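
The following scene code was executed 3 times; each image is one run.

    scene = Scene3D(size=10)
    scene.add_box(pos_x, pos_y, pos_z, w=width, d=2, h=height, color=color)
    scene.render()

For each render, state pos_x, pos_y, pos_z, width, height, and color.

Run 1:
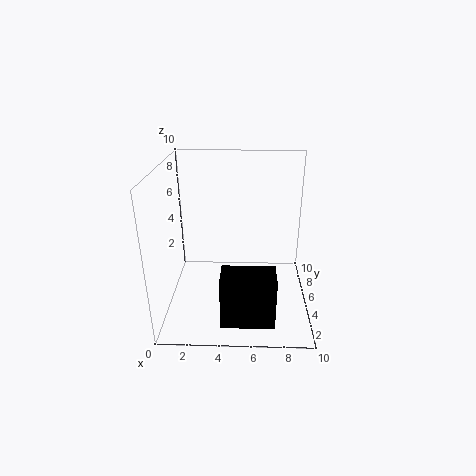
pos_x = 4
pos_y = 1
pos_z = 0.5
width = 3.5
height = 3.5
color = 'black'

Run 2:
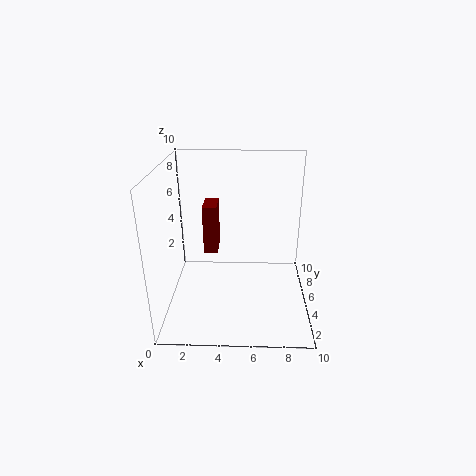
pos_x = 2.5
pos_y = 5.5
pos_z = 3.5
width = 1
height = 3.5
color = 'maroon'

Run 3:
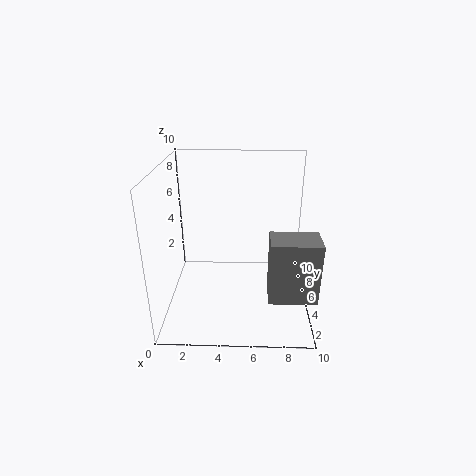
pos_x = 7
pos_y = 1
pos_z = 2.5
width = 3
height = 4
color = 'gray'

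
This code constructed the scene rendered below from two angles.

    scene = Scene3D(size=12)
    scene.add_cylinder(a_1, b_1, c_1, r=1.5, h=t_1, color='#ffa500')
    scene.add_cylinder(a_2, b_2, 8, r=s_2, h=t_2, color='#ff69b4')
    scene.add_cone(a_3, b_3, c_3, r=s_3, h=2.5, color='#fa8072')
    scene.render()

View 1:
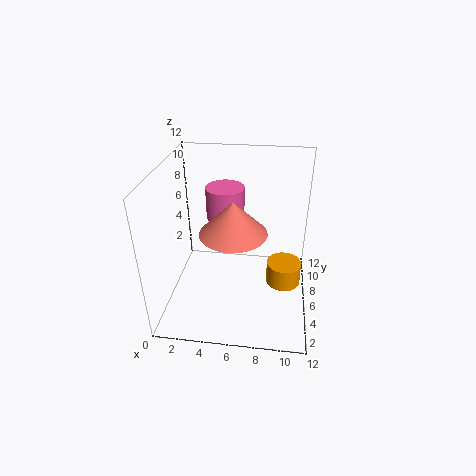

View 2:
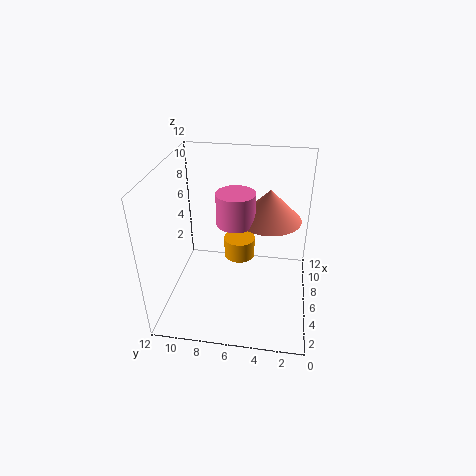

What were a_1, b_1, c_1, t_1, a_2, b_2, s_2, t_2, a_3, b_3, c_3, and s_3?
a_1 = 10
b_1 = 6.5
c_1 = 1.5
t_1 = 2
a_2 = 5
b_2 = 6
s_2 = 1.5
t_2 = 2.5
a_3 = 6
b_3 = 3.5
c_3 = 8
s_3 = 2.5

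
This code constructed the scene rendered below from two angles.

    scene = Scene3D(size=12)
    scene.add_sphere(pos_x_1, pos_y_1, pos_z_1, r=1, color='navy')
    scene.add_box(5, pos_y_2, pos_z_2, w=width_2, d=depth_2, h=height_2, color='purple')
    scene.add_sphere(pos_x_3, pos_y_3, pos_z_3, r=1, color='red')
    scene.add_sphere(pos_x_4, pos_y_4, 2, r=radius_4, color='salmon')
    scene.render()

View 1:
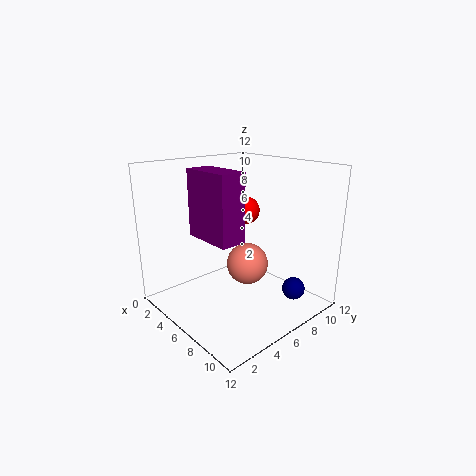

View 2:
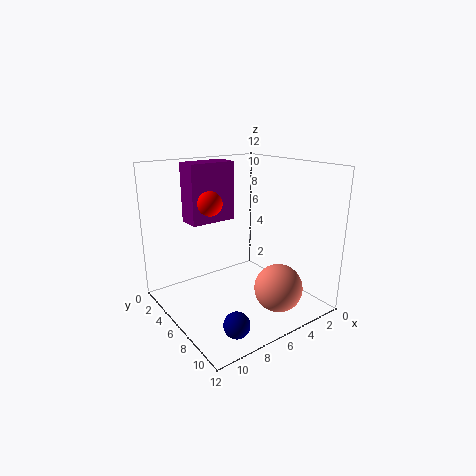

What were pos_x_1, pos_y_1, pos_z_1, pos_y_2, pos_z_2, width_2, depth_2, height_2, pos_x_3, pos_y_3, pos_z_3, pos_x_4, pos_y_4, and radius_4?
pos_x_1 = 9
pos_y_1 = 10
pos_z_1 = 1
pos_y_2 = 2
pos_z_2 = 7
width_2 = 4
depth_2 = 2
height_2 = 5
pos_x_3 = 8
pos_y_3 = 5
pos_z_3 = 9
pos_x_4 = 4
pos_y_4 = 9
radius_4 = 2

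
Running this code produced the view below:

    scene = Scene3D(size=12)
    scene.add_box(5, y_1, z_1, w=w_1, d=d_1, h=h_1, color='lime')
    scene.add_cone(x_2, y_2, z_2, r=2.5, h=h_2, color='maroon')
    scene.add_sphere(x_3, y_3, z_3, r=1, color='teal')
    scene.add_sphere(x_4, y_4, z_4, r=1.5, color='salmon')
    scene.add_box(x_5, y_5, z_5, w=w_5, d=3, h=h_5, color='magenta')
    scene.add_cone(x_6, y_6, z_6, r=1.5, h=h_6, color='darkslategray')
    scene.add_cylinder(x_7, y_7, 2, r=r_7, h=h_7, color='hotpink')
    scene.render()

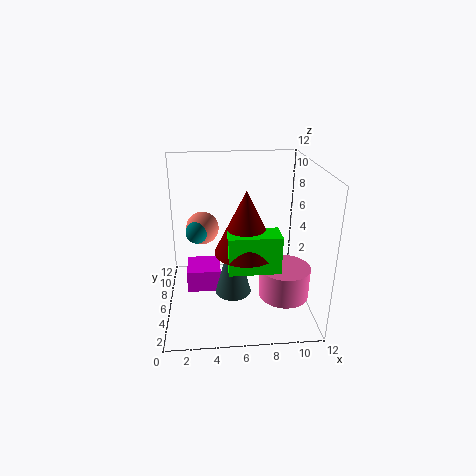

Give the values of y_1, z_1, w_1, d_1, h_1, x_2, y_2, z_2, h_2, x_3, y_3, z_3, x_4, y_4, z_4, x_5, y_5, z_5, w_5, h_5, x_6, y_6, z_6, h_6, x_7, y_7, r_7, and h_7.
y_1 = 2.5, z_1 = 4.5, w_1 = 4, d_1 = 2, h_1 = 3, x_2 = 6.5, y_2 = 4.5, z_2 = 5.5, h_2 = 5, x_3 = 2.5, y_3 = 8.5, z_3 = 5.5, x_4 = 3, y_4 = 9.5, z_4 = 5.5, x_5 = 1.5, y_5 = 6.5, z_5 = 0.5, w_5 = 3, h_5 = 2, x_6 = 5.5, y_6 = 5, z_6 = 1.5, h_6 = 5.5, x_7 = 9.5, y_7 = 3.5, r_7 = 2, h_7 = 2.5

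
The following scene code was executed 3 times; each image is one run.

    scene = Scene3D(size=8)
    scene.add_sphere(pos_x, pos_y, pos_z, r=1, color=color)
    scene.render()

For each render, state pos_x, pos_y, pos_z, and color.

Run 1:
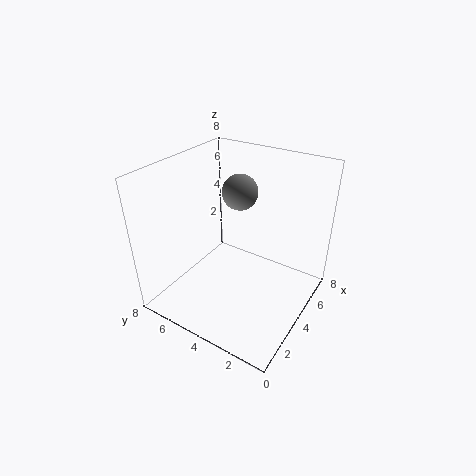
pos_x = 5
pos_y = 4.5
pos_z = 6.25
color = 'gray'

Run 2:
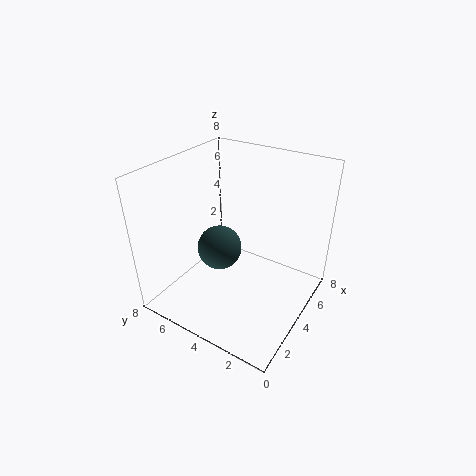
pos_x = 1.25
pos_y = 3.25
pos_z = 5.25
color = 'darkslategray'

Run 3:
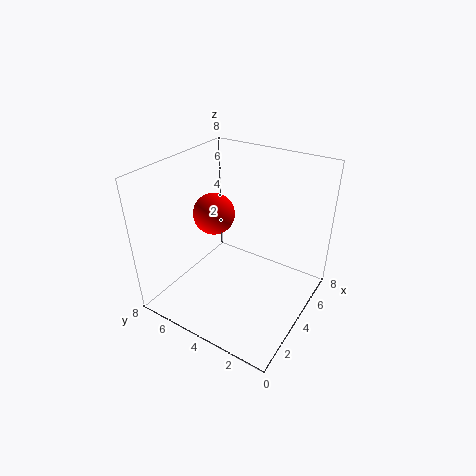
pos_x = 2.25
pos_y = 4.25
pos_z = 6.25
color = 'red'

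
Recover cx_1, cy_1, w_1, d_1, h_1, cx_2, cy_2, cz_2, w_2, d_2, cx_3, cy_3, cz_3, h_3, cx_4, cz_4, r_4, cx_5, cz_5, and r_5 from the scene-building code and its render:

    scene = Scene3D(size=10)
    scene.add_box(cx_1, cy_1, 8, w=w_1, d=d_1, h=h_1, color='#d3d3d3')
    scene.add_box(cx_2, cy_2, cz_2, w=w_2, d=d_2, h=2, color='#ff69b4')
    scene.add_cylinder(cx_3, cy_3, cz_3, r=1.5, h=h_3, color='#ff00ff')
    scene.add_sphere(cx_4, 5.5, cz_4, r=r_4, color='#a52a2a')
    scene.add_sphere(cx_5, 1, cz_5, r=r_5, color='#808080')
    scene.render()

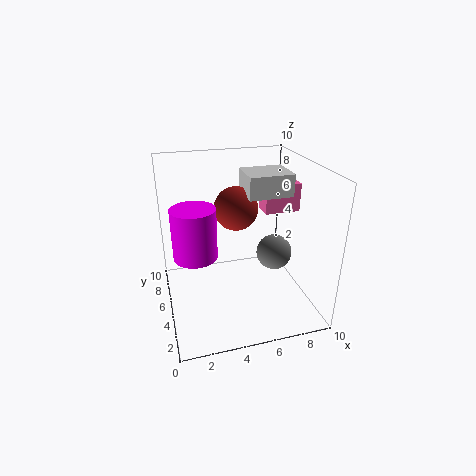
cx_1 = 5.5; cy_1 = 4; w_1 = 3; d_1 = 2.5; h_1 = 1.5; cx_2 = 7; cy_2 = 5; cz_2 = 6.5; w_2 = 2.5; d_2 = 1.5; cx_3 = 2; cy_3 = 5; cz_3 = 4; h_3 = 3.5; cx_4 = 5; cz_4 = 7; r_4 = 1.5; cx_5 = 6; cz_5 = 6; r_5 = 1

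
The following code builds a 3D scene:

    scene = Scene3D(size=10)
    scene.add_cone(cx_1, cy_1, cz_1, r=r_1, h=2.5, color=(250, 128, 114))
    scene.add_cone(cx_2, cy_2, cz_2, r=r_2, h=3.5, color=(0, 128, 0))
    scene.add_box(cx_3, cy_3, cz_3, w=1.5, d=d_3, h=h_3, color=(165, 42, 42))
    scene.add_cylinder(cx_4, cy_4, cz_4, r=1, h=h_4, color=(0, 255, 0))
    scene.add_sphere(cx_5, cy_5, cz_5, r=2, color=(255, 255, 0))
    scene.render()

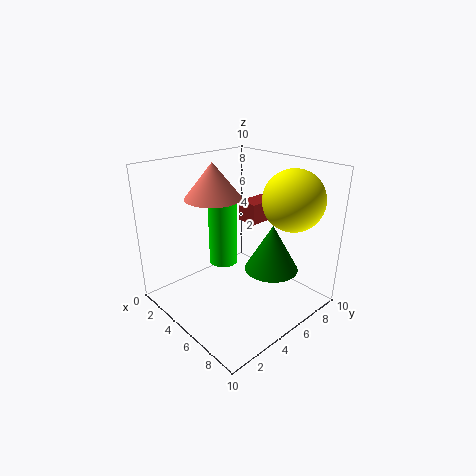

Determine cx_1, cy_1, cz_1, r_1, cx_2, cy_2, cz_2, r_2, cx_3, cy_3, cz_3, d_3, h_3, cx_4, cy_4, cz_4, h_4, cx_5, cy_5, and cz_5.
cx_1 = 3, cy_1 = 4.5, cz_1 = 7.5, r_1 = 2, cx_2 = 6, cy_2 = 7.5, cz_2 = 2, r_2 = 2, cx_3 = 3.5, cy_3 = 6.5, cz_3 = 5.5, d_3 = 2.5, h_3 = 1.5, cx_4 = 4, cy_4 = 4.5, cz_4 = 3, h_4 = 4.5, cx_5 = 8, cy_5 = 7, cz_5 = 8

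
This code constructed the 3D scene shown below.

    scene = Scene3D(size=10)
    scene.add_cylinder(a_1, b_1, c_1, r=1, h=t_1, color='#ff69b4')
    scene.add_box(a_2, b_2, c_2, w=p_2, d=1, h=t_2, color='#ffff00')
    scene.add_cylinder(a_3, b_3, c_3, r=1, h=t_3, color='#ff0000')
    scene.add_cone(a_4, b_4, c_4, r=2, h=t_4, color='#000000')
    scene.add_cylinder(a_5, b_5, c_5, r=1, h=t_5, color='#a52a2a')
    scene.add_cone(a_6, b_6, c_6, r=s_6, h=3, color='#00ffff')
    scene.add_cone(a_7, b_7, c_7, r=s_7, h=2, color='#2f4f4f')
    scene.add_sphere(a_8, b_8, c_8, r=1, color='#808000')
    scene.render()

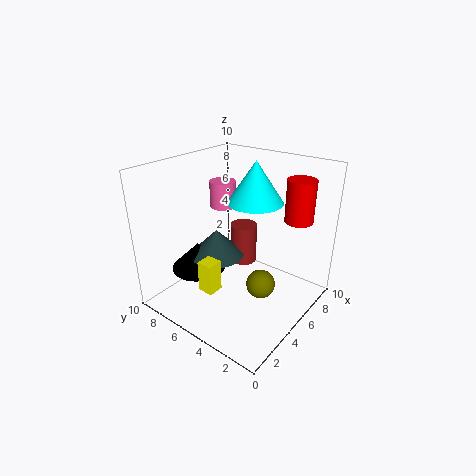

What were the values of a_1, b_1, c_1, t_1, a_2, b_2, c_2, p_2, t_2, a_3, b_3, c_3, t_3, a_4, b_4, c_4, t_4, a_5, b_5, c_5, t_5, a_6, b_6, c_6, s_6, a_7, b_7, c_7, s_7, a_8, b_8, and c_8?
a_1 = 7
b_1 = 8
c_1 = 6
t_1 = 2
a_2 = 1
b_2 = 4
c_2 = 3
p_2 = 1
t_2 = 2
a_3 = 8
b_3 = 2
c_3 = 6
t_3 = 3
a_4 = 4
b_4 = 8
c_4 = 2
t_4 = 2
a_5 = 7
b_5 = 6
c_5 = 2
t_5 = 3
a_6 = 7
b_6 = 5
c_6 = 7
s_6 = 2
a_7 = 5
b_7 = 7
c_7 = 3
s_7 = 2
a_8 = 5
b_8 = 3
c_8 = 2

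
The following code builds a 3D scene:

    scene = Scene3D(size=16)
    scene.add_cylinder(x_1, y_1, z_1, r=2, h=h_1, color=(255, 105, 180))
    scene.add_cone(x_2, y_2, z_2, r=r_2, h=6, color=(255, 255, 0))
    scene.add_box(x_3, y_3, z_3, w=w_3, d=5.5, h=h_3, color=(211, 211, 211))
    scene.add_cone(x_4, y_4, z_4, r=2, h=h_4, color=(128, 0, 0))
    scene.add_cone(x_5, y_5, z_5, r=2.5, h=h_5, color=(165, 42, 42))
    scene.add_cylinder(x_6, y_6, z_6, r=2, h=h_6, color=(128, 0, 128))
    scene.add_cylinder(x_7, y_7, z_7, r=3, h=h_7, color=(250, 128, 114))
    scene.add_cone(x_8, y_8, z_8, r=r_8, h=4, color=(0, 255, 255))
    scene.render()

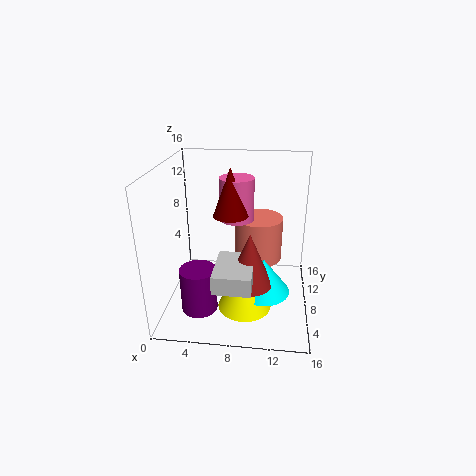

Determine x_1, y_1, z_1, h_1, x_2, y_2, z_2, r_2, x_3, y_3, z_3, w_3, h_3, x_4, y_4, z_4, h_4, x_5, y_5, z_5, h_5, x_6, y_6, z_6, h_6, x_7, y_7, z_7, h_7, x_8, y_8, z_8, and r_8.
x_1 = 7.5, y_1 = 11, z_1 = 9, h_1 = 5, x_2 = 9, y_2 = 6, z_2 = 0.5, r_2 = 3, x_3 = 6, y_3 = 2, z_3 = 4.5, w_3 = 4, h_3 = 2, x_4 = 7, y_4 = 9.5, z_4 = 10, h_4 = 5.5, x_5 = 9.5, y_5 = 6, z_5 = 3.5, h_5 = 6, x_6 = 4, y_6 = 5, z_6 = 0.5, h_6 = 5, x_7 = 10, y_7 = 13, z_7 = 3, h_7 = 5.5, x_8 = 11, y_8 = 7, z_8 = 2, r_8 = 3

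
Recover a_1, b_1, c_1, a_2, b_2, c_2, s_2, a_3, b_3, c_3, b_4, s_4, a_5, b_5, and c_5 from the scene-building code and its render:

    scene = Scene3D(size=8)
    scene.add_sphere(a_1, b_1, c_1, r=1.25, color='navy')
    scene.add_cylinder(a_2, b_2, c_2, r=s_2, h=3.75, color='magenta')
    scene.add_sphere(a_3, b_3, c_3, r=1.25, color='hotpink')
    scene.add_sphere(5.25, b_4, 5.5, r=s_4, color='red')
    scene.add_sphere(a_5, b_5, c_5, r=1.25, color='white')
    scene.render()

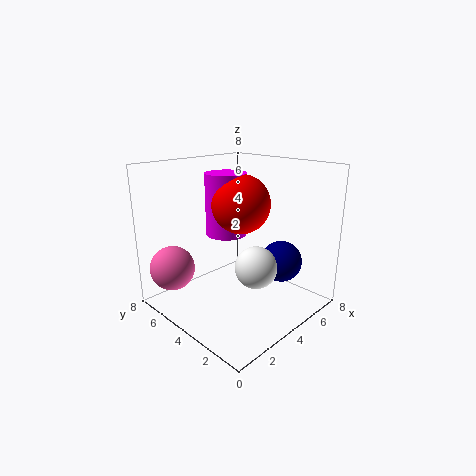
a_1 = 6.75
b_1 = 3
c_1 = 2
a_2 = 5
b_2 = 6
c_2 = 3.5
s_2 = 1.25
a_3 = 1.25
b_3 = 6.5
c_3 = 2.25
b_4 = 5
s_4 = 1.75
a_5 = 5
b_5 = 3.5
c_5 = 2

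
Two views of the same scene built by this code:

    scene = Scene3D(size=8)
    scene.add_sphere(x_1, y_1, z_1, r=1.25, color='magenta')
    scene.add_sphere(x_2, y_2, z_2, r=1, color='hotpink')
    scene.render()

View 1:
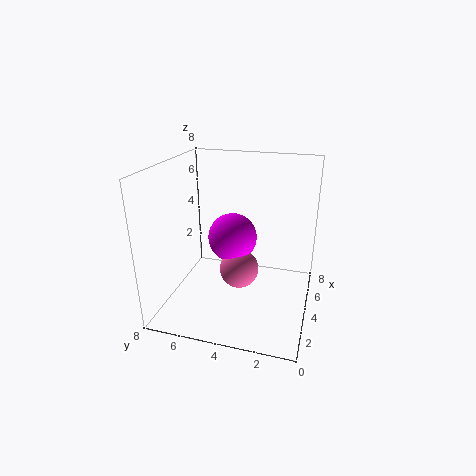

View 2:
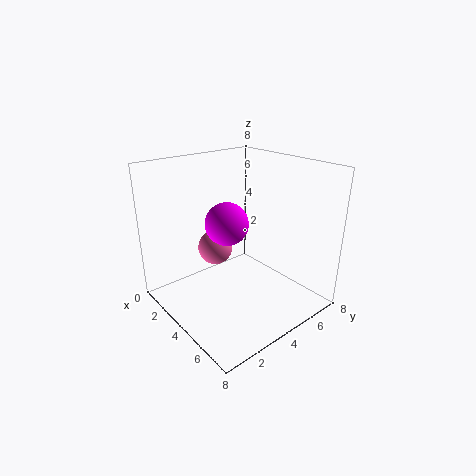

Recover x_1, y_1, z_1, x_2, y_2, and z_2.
x_1 = 3
y_1 = 4
z_1 = 4.5
x_2 = 2.5
y_2 = 3.5
z_2 = 3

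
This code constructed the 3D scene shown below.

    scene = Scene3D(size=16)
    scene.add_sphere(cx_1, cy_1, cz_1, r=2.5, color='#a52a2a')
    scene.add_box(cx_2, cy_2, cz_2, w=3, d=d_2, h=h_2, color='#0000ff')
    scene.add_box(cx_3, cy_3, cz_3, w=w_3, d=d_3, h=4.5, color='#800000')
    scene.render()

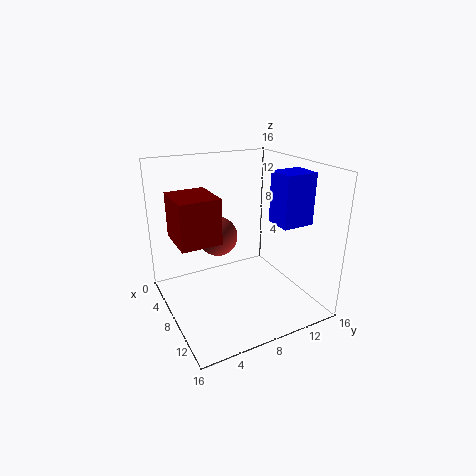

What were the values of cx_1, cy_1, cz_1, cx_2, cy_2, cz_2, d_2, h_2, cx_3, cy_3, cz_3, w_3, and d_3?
cx_1 = 2.5; cy_1 = 8; cz_1 = 6; cx_2 = 9.5; cy_2 = 11; cz_2 = 10; d_2 = 3.5; h_2 = 5.5; cx_3 = 7; cy_3 = 0.5; cz_3 = 9.5; w_3 = 4.5; d_3 = 4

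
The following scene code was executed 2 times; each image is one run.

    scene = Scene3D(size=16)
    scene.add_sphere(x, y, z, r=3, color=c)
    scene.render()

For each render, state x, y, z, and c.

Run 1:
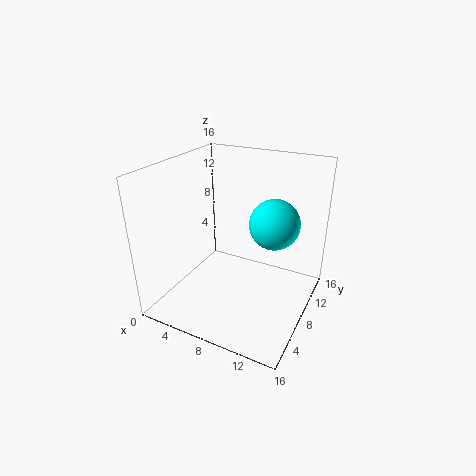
x = 10.75; y = 12; z = 8.5; c = 'cyan'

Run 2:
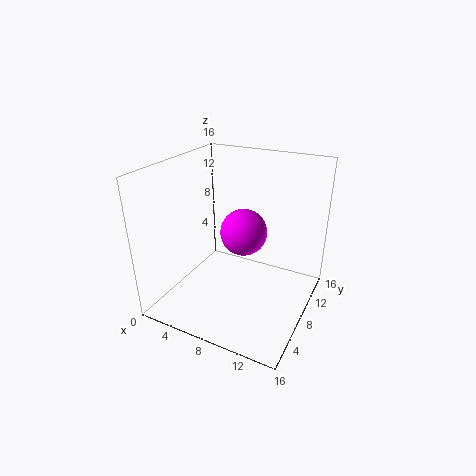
x = 6.25; y = 13; z = 6; c = 'magenta'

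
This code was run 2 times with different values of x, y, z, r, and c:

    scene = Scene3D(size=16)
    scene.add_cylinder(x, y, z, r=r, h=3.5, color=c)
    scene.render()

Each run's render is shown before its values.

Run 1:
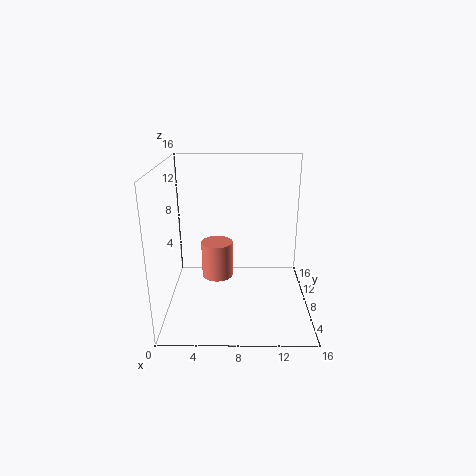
x = 6
y = 3.5
z = 6
r = 1.5
c = 'salmon'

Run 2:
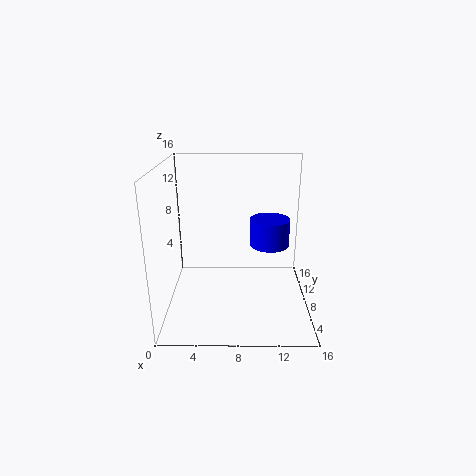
x = 12
y = 13
z = 5
r = 2.5
c = 'blue'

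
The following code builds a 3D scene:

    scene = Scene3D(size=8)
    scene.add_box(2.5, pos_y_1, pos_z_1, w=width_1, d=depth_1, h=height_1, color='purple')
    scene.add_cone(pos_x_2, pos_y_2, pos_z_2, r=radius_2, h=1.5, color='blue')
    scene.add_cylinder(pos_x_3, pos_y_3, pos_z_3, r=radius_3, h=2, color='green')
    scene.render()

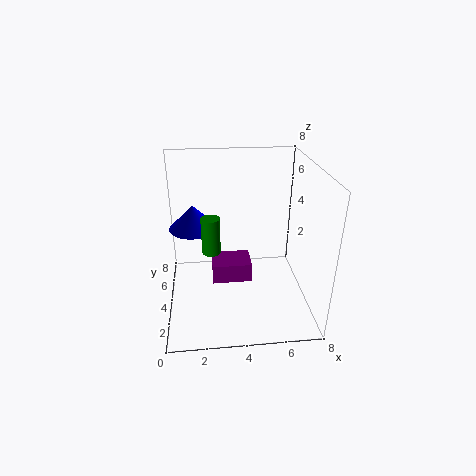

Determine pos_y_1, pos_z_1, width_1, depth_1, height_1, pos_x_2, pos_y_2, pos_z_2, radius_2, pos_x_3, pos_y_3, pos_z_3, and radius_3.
pos_y_1 = 2, pos_z_1 = 2.5, width_1 = 2, depth_1 = 1.5, height_1 = 1, pos_x_2 = 1.5, pos_y_2 = 6.5, pos_z_2 = 3.5, radius_2 = 1.5, pos_x_3 = 2.5, pos_y_3 = 3.5, pos_z_3 = 3.5, radius_3 = 0.5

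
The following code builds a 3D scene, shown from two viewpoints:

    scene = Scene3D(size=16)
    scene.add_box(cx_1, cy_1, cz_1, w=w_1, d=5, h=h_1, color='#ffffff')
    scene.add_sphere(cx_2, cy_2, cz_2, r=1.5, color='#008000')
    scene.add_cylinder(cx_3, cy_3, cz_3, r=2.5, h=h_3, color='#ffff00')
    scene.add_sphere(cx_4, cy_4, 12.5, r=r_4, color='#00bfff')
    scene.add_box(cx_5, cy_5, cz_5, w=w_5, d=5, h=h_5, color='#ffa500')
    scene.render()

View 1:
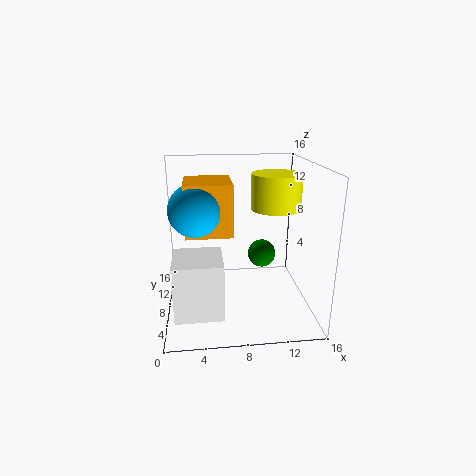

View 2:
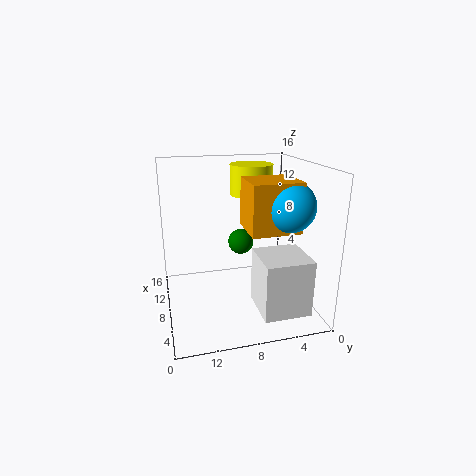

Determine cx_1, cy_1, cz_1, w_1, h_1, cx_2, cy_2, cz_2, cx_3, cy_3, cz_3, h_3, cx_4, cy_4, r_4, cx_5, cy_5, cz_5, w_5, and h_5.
cx_1 = 1; cy_1 = 2; cz_1 = 1.5; w_1 = 5; h_1 = 6; cx_2 = 10.5; cy_2 = 7; cz_2 = 6.5; cx_3 = 11.5; cy_3 = 5.5; cz_3 = 12; h_3 = 3.5; cx_4 = 3.5; cy_4 = 4; r_4 = 2.5; cx_5 = 2.5; cy_5 = 3; cz_5 = 10; w_5 = 4.5; h_5 = 5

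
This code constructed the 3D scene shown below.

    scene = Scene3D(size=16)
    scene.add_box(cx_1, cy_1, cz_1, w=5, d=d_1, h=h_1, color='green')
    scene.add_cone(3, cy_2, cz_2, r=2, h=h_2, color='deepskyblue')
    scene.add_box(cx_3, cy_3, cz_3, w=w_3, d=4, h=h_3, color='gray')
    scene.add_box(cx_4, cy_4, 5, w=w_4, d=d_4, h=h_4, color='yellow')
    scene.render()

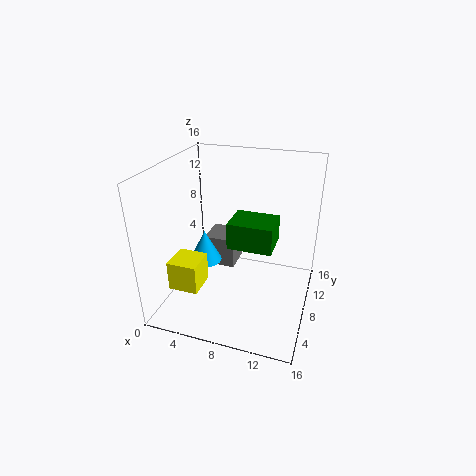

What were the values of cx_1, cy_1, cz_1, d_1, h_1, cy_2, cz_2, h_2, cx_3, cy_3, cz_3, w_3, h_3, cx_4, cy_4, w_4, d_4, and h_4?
cx_1 = 7; cy_1 = 7; cz_1 = 7; d_1 = 4; h_1 = 3; cy_2 = 10; cz_2 = 3; h_2 = 4; cx_3 = 2; cy_3 = 12; cz_3 = 1; w_3 = 4; h_3 = 4; cx_4 = 3; cy_4 = 1; w_4 = 3; d_4 = 3; h_4 = 3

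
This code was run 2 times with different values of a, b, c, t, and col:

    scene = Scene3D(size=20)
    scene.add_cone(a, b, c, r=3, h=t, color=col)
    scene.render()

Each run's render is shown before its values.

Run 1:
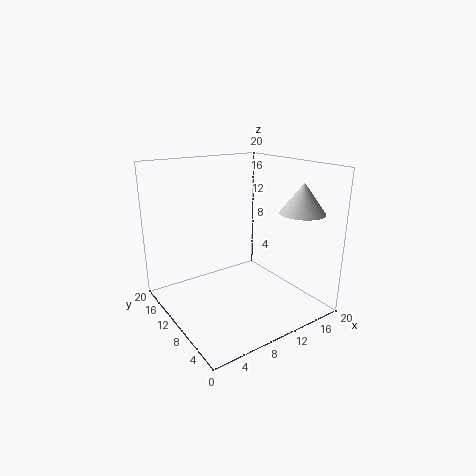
a = 16; b = 4; c = 14; t = 4; col = 'lightgray'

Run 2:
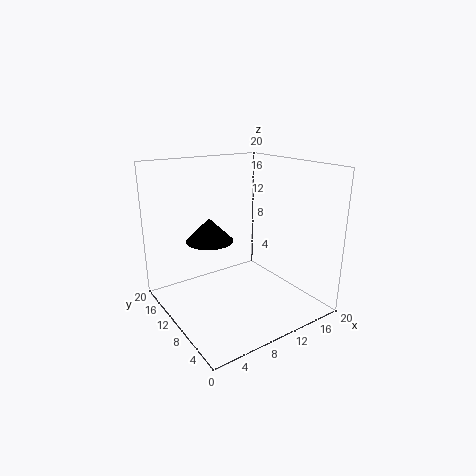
a = 5; b = 9; c = 11; t = 3; col = 'black'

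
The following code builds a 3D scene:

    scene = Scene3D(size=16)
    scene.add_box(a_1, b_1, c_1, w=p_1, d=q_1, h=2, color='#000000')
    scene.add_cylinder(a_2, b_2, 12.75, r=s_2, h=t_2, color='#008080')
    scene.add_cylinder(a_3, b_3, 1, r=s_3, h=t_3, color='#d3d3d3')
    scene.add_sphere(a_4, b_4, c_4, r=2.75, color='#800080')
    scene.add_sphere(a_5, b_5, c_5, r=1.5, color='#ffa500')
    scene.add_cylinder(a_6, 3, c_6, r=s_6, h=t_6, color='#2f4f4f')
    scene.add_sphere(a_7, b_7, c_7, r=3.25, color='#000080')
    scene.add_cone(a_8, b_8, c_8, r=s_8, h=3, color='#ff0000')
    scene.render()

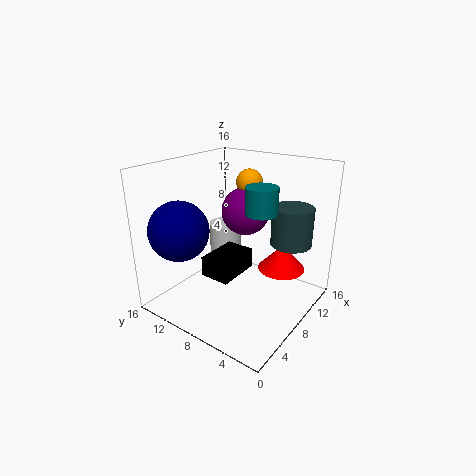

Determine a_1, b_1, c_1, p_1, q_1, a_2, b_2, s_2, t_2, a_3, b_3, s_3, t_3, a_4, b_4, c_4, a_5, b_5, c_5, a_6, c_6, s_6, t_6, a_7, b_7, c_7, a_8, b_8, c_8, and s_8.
a_1 = 2.25; b_1 = 5.25; c_1 = 6; p_1 = 4.5; q_1 = 3; a_2 = 5; b_2 = 3.25; s_2 = 1.5; t_2 = 2.5; a_3 = 11.75; b_3 = 12.75; s_3 = 2; t_3 = 6.5; a_4 = 10.5; b_4 = 8.75; c_4 = 10.25; a_5 = 11.25; b_5 = 8.75; c_5 = 13.5; a_6 = 11; c_6 = 7.5; s_6 = 2.25; t_6 = 4.25; a_7 = 3.5; b_7 = 12.5; c_7 = 9.25; a_8 = 12; b_8 = 4.5; c_8 = 3.5; s_8 = 2.75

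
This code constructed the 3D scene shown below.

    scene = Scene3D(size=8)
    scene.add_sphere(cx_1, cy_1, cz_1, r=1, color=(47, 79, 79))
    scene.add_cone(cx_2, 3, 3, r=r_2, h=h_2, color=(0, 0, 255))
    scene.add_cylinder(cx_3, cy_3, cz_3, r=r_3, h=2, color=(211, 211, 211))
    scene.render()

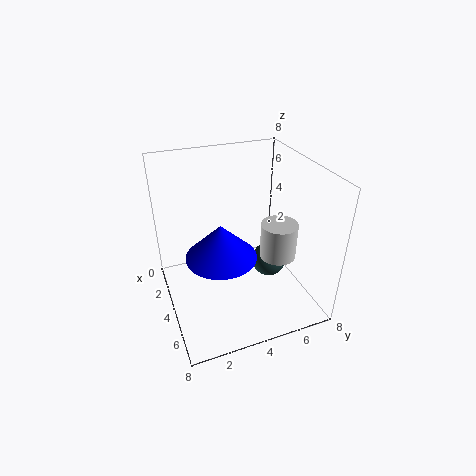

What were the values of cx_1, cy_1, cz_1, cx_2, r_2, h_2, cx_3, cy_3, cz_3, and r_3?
cx_1 = 4; cy_1 = 6; cz_1 = 2; cx_2 = 4; r_2 = 2; h_2 = 2; cx_3 = 5; cy_3 = 6; cz_3 = 3; r_3 = 1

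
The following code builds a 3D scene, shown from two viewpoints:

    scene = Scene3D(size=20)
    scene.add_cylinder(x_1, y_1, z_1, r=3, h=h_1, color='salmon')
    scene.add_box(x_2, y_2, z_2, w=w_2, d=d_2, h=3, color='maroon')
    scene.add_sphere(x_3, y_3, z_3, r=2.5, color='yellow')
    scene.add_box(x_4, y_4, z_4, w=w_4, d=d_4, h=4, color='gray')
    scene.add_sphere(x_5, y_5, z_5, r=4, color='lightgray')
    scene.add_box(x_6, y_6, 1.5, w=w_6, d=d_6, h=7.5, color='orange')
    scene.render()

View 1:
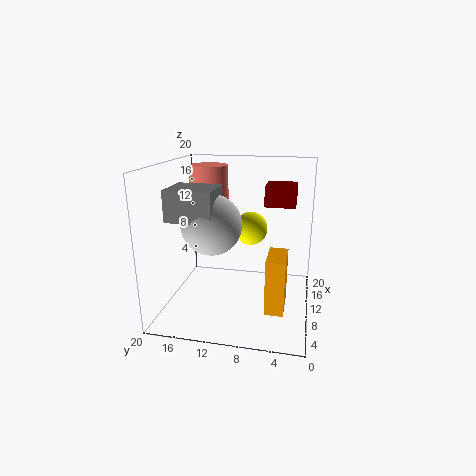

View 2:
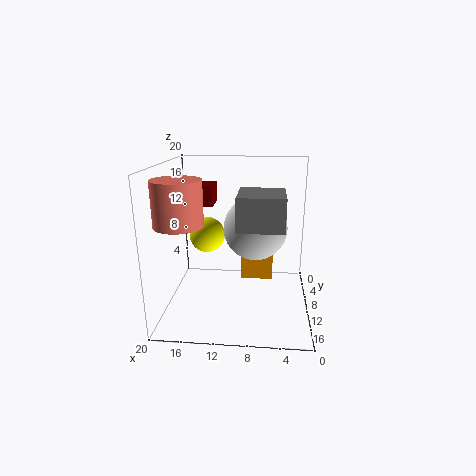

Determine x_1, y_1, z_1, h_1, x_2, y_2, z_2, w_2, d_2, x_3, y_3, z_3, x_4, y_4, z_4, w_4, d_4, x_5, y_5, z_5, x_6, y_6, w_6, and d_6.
x_1 = 16.5
y_1 = 16
z_1 = 13.5
h_1 = 5.5
x_2 = 14
y_2 = 2.5
z_2 = 13.5
w_2 = 5
d_2 = 4.5
x_3 = 14.5
y_3 = 9
z_3 = 10
x_4 = 4
y_4 = 12
z_4 = 13.5
w_4 = 5.5
d_4 = 6
x_5 = 7.5
y_5 = 13
z_5 = 12.5
x_6 = 5
y_6 = 3
w_6 = 5
d_6 = 2.5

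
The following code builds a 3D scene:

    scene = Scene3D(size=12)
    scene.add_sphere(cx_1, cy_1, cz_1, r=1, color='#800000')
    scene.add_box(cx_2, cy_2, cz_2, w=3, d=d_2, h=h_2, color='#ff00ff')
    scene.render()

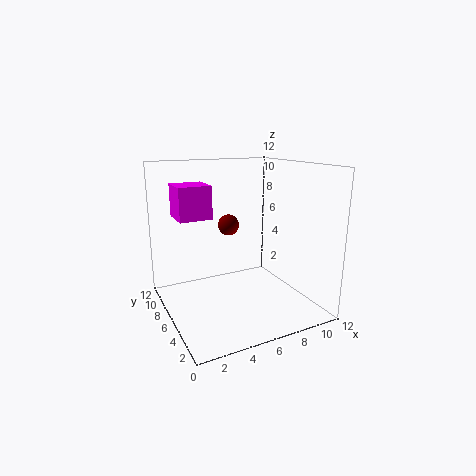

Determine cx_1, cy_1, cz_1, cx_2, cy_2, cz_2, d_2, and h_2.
cx_1 = 7
cy_1 = 10
cz_1 = 6
cx_2 = 2
cy_2 = 9
cz_2 = 7
d_2 = 3
h_2 = 3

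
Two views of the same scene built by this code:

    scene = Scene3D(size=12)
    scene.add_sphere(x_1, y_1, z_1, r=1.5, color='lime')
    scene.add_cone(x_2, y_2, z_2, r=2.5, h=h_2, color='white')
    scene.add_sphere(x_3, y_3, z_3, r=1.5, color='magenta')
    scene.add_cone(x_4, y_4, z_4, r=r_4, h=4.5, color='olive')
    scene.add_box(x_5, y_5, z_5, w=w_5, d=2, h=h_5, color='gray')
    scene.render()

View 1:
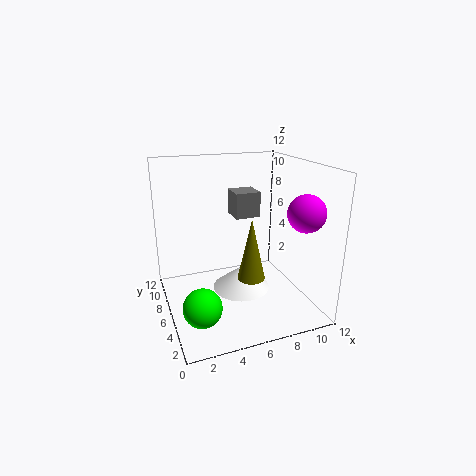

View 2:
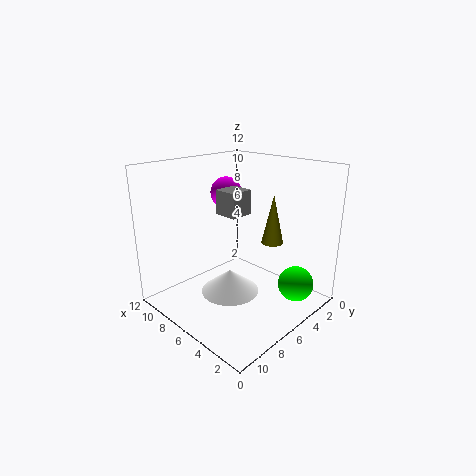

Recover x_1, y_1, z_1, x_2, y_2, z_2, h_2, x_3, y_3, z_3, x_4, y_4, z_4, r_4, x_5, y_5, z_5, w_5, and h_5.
x_1 = 2
y_1 = 3
z_1 = 2
x_2 = 6.5
y_2 = 6.5
z_2 = 1
h_2 = 2
x_3 = 10.5
y_3 = 3
z_3 = 8.5
x_4 = 5.5
y_4 = 2
z_4 = 4.5
r_4 = 1
x_5 = 5.5
y_5 = 5
z_5 = 8
w_5 = 2
h_5 = 2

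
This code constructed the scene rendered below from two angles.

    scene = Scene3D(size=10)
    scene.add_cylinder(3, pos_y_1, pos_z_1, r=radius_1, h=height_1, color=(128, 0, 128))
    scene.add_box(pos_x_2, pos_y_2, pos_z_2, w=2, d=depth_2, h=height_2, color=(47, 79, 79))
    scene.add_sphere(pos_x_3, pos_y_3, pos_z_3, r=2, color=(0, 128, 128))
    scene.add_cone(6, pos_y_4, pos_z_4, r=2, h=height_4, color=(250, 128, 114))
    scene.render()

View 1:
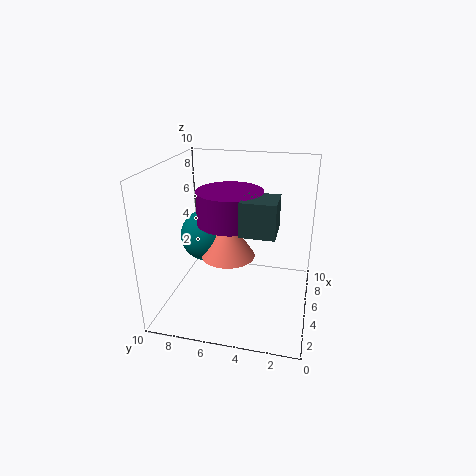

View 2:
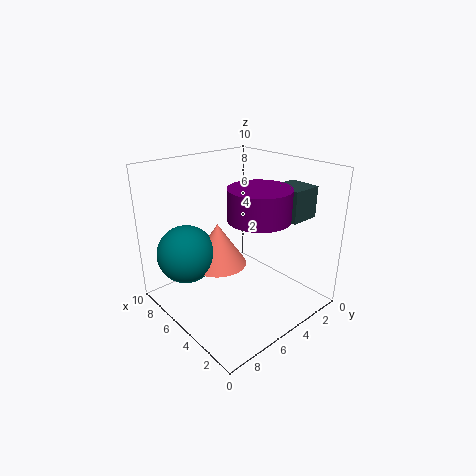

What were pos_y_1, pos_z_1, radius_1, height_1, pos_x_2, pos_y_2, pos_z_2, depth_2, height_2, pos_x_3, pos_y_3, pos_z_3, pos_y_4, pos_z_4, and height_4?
pos_y_1 = 5
pos_z_1 = 7
radius_1 = 2
height_1 = 2
pos_x_2 = 1
pos_y_2 = 2
pos_z_2 = 7
depth_2 = 2
height_2 = 2
pos_x_3 = 7
pos_y_3 = 8
pos_z_3 = 4
pos_y_4 = 6
pos_z_4 = 3
height_4 = 3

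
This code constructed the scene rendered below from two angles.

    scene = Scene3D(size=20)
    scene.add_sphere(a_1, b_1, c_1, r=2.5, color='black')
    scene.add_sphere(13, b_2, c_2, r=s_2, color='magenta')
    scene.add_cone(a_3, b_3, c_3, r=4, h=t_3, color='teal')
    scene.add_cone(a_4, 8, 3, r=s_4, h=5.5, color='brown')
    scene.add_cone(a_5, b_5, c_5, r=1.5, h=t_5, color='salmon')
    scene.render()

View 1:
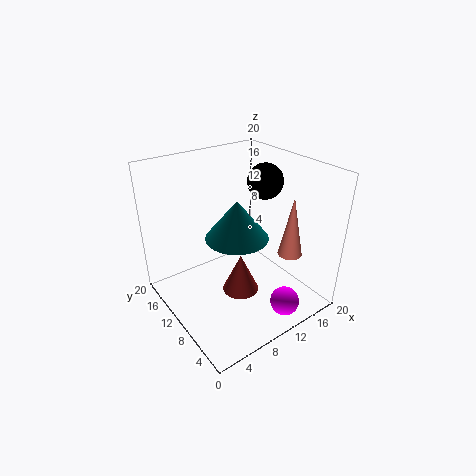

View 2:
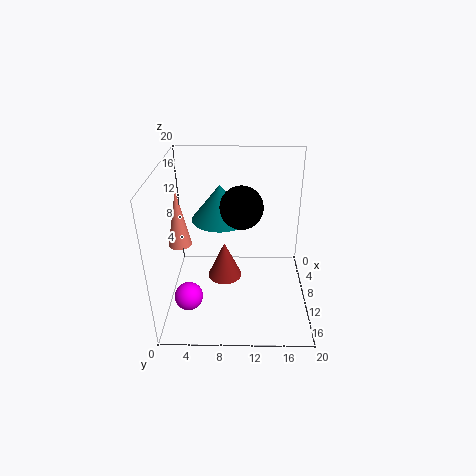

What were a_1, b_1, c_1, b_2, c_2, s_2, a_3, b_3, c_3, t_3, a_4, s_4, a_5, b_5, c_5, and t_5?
a_1 = 15; b_1 = 10.5; c_1 = 17; b_2 = 3; c_2 = 2; s_2 = 2; a_3 = 8; b_3 = 7.5; c_3 = 12; t_3 = 5; a_4 = 9; s_4 = 2.5; a_5 = 12.5; b_5 = 2.5; c_5 = 10.5; t_5 = 7.5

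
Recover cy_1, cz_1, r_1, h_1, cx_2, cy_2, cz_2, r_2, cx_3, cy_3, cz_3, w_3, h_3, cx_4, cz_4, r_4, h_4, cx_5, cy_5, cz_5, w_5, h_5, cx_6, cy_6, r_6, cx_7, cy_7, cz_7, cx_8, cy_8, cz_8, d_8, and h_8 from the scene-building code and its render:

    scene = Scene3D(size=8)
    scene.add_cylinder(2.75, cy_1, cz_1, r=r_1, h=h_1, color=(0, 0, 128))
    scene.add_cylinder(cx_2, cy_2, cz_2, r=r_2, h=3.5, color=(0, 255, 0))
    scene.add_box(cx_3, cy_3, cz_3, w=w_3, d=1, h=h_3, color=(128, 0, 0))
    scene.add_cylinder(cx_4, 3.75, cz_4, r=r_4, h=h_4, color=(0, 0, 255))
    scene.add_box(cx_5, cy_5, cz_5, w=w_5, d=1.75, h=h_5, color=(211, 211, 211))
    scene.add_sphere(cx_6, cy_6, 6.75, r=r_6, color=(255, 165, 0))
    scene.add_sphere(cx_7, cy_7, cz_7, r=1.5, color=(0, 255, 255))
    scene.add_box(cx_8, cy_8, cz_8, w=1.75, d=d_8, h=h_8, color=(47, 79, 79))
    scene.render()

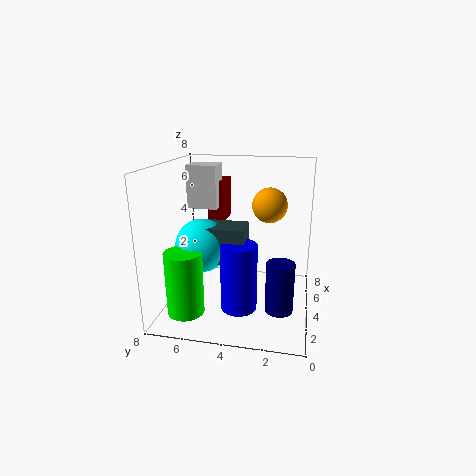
cy_1 = 1.5; cz_1 = 0.5; r_1 = 0.75; h_1 = 2.75; cx_2 = 2; cy_2 = 6.5; cz_2 = 0.25; r_2 = 1; cx_3 = 5.75; cy_3 = 5.25; cz_3 = 4.25; w_3 = 2; h_3 = 2.5; cx_4 = 3; cz_4 = 0.25; r_4 = 1; h_4 = 3.75; cx_5 = 5; cy_5 = 5.5; cz_5 = 5.25; w_5 = 1.5; h_5 = 2.5; cx_6 = 1; cy_6 = 2; r_6 = 0.75; cx_7 = 3.75; cy_7 = 6; cz_7 = 3.5; cx_8 = 3; cy_8 = 3.5; cz_8 = 2.75; d_8 = 2.5; h_8 = 2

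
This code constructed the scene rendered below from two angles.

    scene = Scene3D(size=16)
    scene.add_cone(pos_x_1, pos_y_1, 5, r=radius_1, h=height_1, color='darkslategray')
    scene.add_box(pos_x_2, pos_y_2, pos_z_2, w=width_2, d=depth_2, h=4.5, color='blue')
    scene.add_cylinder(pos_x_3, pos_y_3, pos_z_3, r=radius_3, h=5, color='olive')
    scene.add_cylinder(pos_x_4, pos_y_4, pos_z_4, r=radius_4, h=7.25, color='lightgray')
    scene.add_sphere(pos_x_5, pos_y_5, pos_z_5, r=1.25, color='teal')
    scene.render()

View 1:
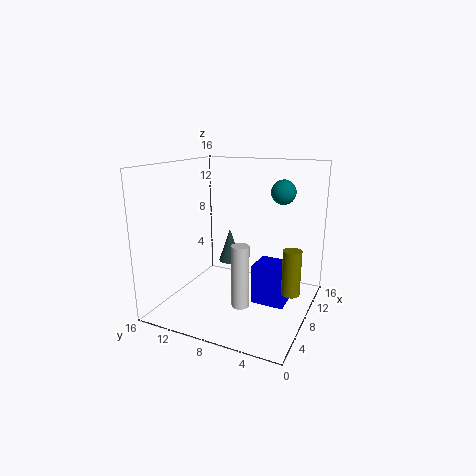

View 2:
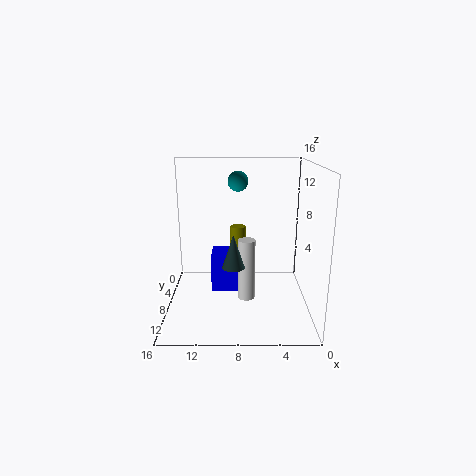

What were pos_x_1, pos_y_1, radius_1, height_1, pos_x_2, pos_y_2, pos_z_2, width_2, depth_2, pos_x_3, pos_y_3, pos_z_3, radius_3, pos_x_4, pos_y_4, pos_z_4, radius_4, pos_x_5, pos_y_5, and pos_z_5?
pos_x_1 = 8.5, pos_y_1 = 9.25, radius_1 = 1.25, height_1 = 3.75, pos_x_2 = 7.75, pos_y_2 = 2.5, pos_z_2 = 0.5, width_2 = 3.5, depth_2 = 3.75, pos_x_3 = 8, pos_y_3 = 1.75, pos_z_3 = 2.5, radius_3 = 1, pos_x_4 = 7, pos_y_4 = 7.25, pos_z_4 = 0.25, radius_4 = 1, pos_x_5 = 8, pos_y_5 = 3, pos_z_5 = 13.5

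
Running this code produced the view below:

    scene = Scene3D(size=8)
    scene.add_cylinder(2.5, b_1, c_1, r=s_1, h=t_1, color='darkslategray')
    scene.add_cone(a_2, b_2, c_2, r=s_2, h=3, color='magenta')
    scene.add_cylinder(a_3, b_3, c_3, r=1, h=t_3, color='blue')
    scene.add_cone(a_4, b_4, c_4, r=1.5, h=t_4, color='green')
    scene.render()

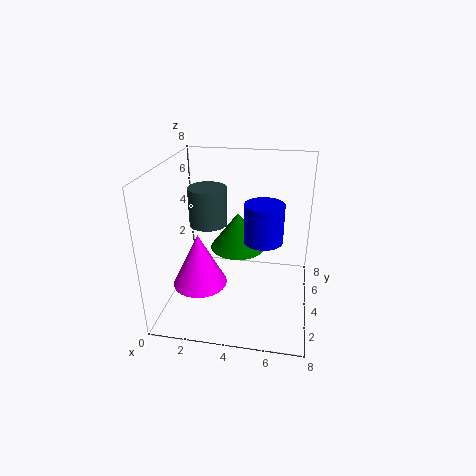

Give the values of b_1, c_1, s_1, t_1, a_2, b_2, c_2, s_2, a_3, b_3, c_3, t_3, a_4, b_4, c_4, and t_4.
b_1 = 3.5
c_1 = 5
s_1 = 1
t_1 = 2
a_2 = 2
b_2 = 3
c_2 = 1.5
s_2 = 1.5
a_3 = 5.5
b_3 = 3
c_3 = 4.5
t_3 = 2
a_4 = 4
b_4 = 4
c_4 = 3.5
t_4 = 2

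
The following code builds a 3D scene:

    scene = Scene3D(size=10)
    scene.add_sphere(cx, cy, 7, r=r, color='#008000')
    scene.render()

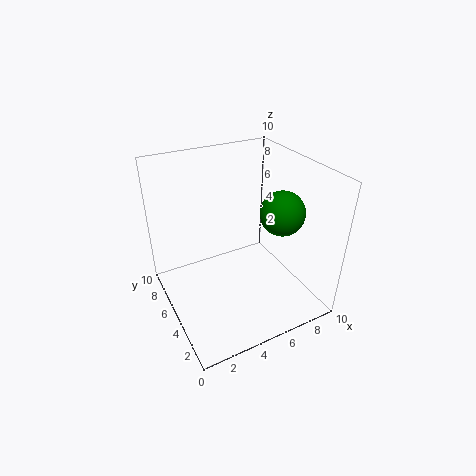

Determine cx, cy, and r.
cx = 7.5, cy = 3.5, r = 1.5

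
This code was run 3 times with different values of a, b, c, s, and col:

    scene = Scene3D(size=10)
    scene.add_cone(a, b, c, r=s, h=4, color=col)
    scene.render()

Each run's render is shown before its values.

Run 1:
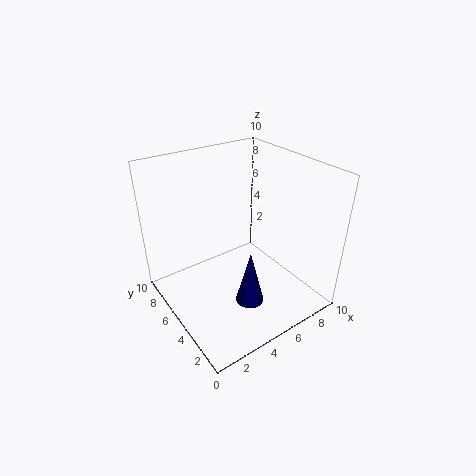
a = 5
b = 3.5
c = 0.5
s = 1
col = 'navy'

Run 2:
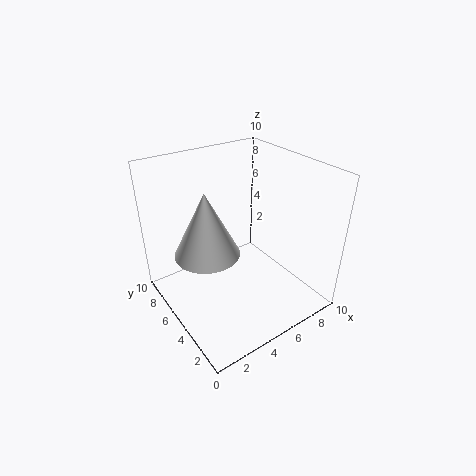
a = 2
b = 4
c = 5.5
s = 2
col = 'white'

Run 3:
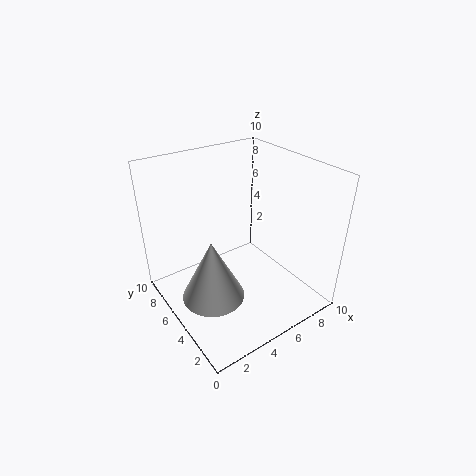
a = 2
b = 3.5
c = 2.5
s = 2
col = 'lightgray'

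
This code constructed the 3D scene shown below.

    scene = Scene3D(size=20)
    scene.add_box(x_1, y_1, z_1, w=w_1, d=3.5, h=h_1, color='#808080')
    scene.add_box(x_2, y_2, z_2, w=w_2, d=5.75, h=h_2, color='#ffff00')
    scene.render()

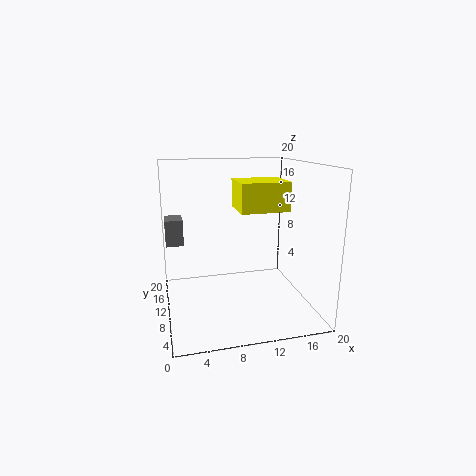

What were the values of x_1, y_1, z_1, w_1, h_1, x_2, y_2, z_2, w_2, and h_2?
x_1 = 0.25; y_1 = 12.75; z_1 = 8.5; w_1 = 2.5; h_1 = 3.75; x_2 = 10; y_2 = 8; z_2 = 13.75; w_2 = 6.75; h_2 = 4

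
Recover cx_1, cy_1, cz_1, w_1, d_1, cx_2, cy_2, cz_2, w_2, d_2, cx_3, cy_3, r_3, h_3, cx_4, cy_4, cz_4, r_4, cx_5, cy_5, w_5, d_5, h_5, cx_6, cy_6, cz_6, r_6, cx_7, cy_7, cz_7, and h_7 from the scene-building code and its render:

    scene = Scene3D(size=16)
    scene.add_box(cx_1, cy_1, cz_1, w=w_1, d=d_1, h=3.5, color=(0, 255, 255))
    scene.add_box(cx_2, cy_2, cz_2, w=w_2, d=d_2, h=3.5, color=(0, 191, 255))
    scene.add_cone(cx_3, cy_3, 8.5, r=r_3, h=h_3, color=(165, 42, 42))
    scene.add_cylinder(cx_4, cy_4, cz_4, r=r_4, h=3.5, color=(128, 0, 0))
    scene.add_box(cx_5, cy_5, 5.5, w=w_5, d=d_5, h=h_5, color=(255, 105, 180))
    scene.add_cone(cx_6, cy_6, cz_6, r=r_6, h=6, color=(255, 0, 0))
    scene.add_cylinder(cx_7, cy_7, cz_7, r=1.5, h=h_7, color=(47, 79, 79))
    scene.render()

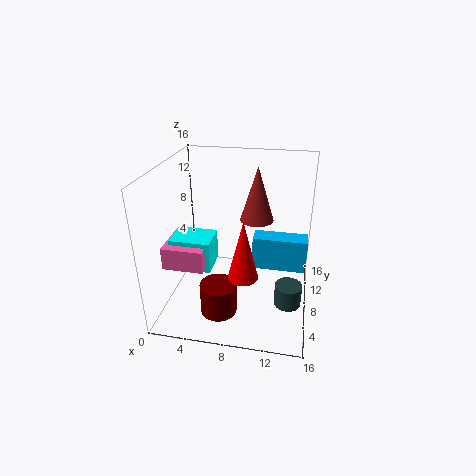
cx_1 = 1
cy_1 = 5
cz_1 = 5
w_1 = 4.5
d_1 = 3.5
cx_2 = 10
cy_2 = 5.5
cz_2 = 6
w_2 = 5.5
d_2 = 2
cx_3 = 9.5
cy_3 = 12
r_3 = 2
h_3 = 6.5
cx_4 = 6.5
cy_4 = 4.5
cz_4 = 0.5
r_4 = 2
cx_5 = 0.5
cy_5 = 4
w_5 = 4.5
d_5 = 5
h_5 = 2.5
cx_6 = 9.5
cy_6 = 3
cz_6 = 6.5
r_6 = 1.5
cx_7 = 14
cy_7 = 6.5
cz_7 = 1
h_7 = 2.5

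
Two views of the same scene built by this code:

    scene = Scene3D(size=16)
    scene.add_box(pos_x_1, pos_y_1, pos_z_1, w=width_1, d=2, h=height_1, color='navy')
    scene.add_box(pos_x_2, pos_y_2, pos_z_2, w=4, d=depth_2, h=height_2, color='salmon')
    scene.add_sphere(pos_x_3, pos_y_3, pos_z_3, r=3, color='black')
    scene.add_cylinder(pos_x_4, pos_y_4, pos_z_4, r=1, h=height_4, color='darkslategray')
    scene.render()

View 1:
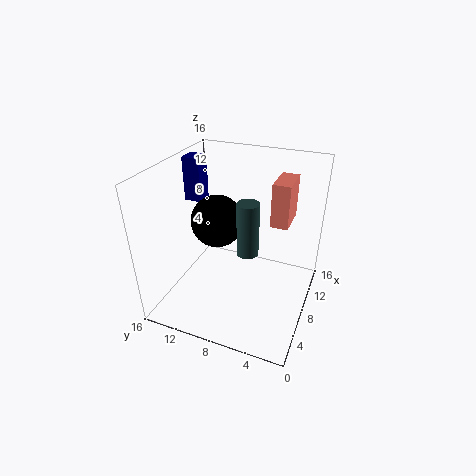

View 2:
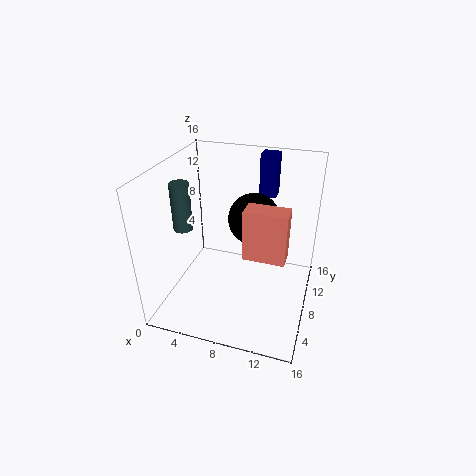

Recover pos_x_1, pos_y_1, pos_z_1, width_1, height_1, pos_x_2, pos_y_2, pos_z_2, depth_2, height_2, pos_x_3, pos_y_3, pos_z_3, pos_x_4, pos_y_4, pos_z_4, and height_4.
pos_x_1 = 9
pos_y_1 = 13
pos_z_1 = 11
width_1 = 2
height_1 = 5
pos_x_2 = 10
pos_y_2 = 3
pos_z_2 = 9
depth_2 = 2
height_2 = 5
pos_x_3 = 9
pos_y_3 = 11
pos_z_3 = 9
pos_x_4 = 3
pos_y_4 = 5
pos_z_4 = 10
height_4 = 5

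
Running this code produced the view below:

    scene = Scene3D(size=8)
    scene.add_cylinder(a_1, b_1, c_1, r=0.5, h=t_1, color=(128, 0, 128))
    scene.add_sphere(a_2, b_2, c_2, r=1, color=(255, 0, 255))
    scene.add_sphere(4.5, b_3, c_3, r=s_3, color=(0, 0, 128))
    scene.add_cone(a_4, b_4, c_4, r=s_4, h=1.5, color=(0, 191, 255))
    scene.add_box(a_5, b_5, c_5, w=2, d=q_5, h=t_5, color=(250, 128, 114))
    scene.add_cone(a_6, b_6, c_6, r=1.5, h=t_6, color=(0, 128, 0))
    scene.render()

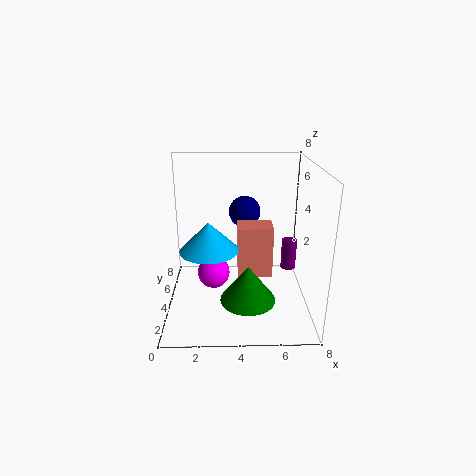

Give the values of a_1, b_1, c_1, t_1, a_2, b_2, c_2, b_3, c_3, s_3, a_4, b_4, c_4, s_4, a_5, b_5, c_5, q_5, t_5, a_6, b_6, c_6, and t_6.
a_1 = 7.5, b_1 = 7, c_1 = 0.5, t_1 = 2, a_2 = 2.5, b_2 = 5.5, c_2 = 1, b_3 = 7, c_3 = 4.5, s_3 = 1, a_4 = 2.5, b_4 = 2.5, c_4 = 4, s_4 = 1.5, a_5 = 4, b_5 = 4, c_5 = 1.5, q_5 = 1.5, t_5 = 3, a_6 = 4.5, b_6 = 2.5, c_6 = 1, t_6 = 2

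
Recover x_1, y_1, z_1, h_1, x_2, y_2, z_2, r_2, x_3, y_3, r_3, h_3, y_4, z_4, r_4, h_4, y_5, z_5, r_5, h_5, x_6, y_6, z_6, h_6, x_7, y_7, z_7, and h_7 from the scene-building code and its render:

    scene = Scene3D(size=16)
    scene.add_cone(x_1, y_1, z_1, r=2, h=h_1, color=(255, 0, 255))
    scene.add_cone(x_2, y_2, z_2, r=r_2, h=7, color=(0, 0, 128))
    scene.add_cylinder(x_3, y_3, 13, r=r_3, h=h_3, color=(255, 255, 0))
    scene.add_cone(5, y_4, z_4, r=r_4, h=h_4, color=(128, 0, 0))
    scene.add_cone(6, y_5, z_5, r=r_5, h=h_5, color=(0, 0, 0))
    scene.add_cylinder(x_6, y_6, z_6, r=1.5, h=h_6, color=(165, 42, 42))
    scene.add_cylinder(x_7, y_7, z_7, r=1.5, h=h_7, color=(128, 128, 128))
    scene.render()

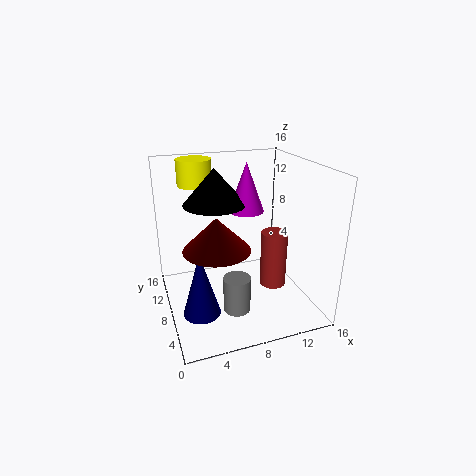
x_1 = 9.5; y_1 = 9.5; z_1 = 10.5; h_1 = 5.5; x_2 = 3; y_2 = 5.5; z_2 = 1; r_2 = 2; x_3 = 4.5; y_3 = 13; r_3 = 2; h_3 = 3; y_4 = 6; z_4 = 8; r_4 = 3.5; h_4 = 3.5; y_5 = 10; z_5 = 11.5; r_5 = 3.5; h_5 = 4; x_6 = 12; y_6 = 7; z_6 = 2; h_6 = 6.5; x_7 = 7; y_7 = 5.5; z_7 = 0.5; h_7 = 4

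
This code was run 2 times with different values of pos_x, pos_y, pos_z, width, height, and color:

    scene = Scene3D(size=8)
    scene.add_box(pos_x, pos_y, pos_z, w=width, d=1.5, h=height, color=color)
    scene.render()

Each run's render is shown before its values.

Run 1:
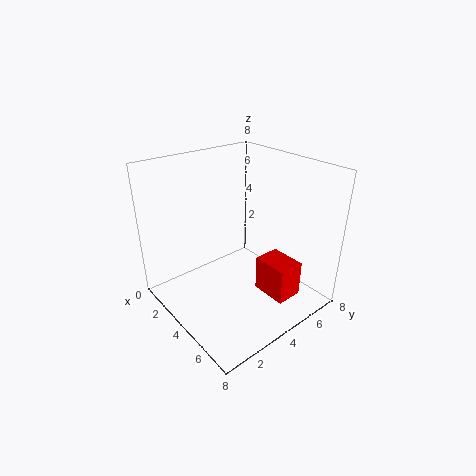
pos_x = 5; pos_y = 4.5; pos_z = 1; width = 2; height = 2; color = 'red'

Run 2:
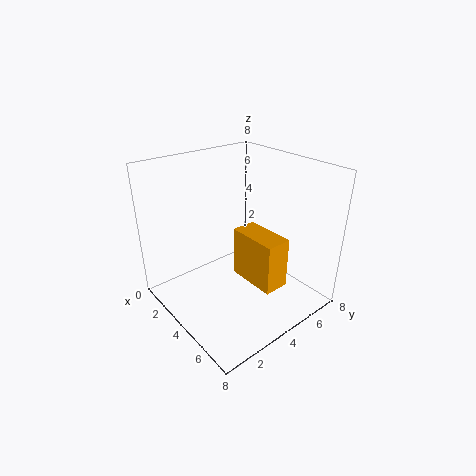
pos_x = 3; pos_y = 4.5; pos_z = 1; width = 3; height = 3; color = 'orange'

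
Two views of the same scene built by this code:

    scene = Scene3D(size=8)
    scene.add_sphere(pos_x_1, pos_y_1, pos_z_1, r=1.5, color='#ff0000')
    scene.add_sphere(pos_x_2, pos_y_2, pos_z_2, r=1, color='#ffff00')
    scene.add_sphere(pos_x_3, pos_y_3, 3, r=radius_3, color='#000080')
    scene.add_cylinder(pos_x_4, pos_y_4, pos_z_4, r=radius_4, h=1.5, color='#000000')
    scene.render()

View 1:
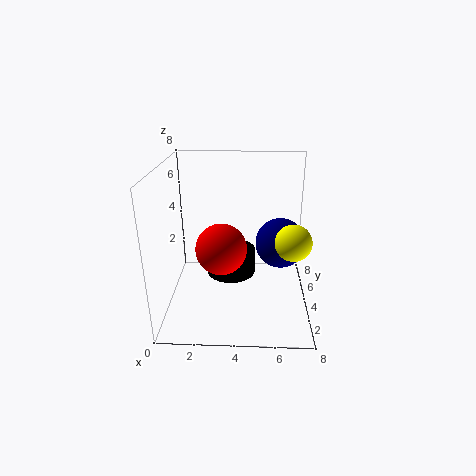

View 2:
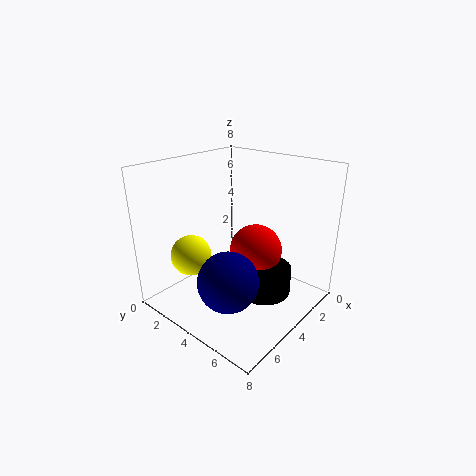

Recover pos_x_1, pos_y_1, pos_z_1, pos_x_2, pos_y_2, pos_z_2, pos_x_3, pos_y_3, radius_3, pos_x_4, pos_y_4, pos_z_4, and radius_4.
pos_x_1 = 3; pos_y_1 = 4.5; pos_z_1 = 3; pos_x_2 = 7; pos_y_2 = 3.5; pos_z_2 = 4; pos_x_3 = 6.5; pos_y_3 = 5.5; radius_3 = 1.5; pos_x_4 = 3.5; pos_y_4 = 5.5; pos_z_4 = 1; radius_4 = 1.5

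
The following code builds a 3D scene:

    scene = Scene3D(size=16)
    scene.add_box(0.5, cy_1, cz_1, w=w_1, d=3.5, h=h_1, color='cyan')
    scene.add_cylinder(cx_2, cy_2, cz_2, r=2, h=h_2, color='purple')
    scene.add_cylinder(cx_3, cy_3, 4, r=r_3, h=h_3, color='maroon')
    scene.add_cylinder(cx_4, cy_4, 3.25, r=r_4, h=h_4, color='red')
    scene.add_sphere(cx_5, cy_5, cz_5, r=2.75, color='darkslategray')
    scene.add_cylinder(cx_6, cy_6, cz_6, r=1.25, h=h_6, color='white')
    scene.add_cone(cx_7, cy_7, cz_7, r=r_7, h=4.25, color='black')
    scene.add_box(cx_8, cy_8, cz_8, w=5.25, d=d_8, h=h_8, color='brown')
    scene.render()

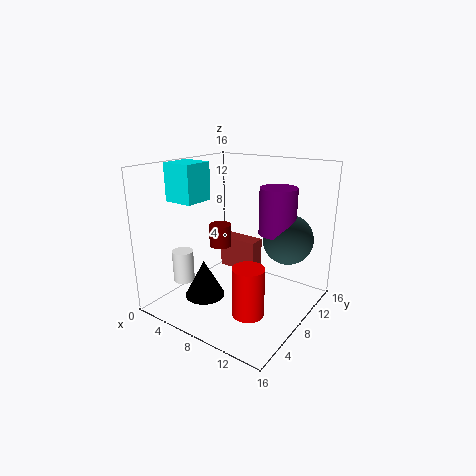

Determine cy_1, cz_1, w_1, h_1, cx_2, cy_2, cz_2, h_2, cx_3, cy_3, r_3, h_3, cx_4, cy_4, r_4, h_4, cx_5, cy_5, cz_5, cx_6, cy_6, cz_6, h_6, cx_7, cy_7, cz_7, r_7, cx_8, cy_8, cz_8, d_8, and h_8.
cy_1 = 4.75
cz_1 = 11.75
w_1 = 3.5
h_1 = 4.25
cx_2 = 11.75
cy_2 = 10
cz_2 = 8.75
h_2 = 5
cx_3 = 1.75
cy_3 = 12.75
r_3 = 1.5
h_3 = 3
cx_4 = 13
cy_4 = 2.5
r_4 = 1.5
h_4 = 4.75
cx_5 = 12.75
cy_5 = 10.75
cz_5 = 8
cx_6 = 1.75
cy_6 = 5.5
cz_6 = 2
h_6 = 3.75
cx_7 = 5.25
cy_7 = 5.25
cz_7 = 1.25
r_7 = 2.25
cx_8 = 1.25
cy_8 = 13.5
cz_8 = 0.75
d_8 = 2.25
h_8 = 4.25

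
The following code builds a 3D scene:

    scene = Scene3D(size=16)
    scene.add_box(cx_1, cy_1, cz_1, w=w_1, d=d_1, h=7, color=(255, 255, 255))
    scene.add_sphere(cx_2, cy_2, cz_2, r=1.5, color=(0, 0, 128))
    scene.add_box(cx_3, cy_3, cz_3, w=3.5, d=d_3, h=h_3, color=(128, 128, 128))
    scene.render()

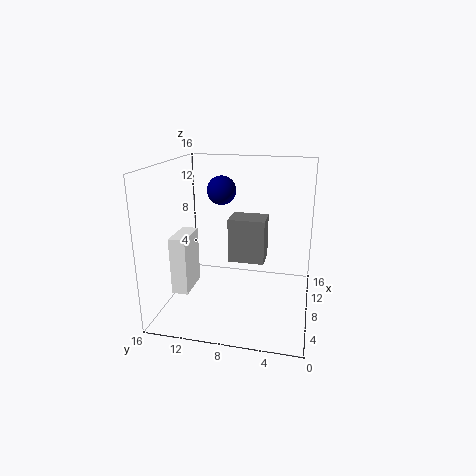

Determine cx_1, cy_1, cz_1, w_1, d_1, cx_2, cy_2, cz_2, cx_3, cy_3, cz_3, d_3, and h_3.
cx_1 = 7
cy_1 = 14
cz_1 = 0.5
w_1 = 4.5
d_1 = 2
cx_2 = 7
cy_2 = 9.5
cz_2 = 13.5
cx_3 = 11
cy_3 = 5.5
cz_3 = 3.5
d_3 = 4.5
h_3 = 5.5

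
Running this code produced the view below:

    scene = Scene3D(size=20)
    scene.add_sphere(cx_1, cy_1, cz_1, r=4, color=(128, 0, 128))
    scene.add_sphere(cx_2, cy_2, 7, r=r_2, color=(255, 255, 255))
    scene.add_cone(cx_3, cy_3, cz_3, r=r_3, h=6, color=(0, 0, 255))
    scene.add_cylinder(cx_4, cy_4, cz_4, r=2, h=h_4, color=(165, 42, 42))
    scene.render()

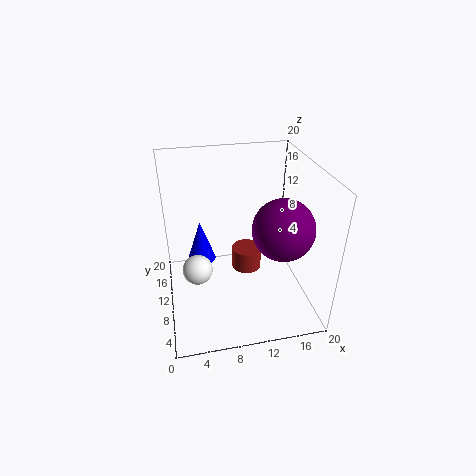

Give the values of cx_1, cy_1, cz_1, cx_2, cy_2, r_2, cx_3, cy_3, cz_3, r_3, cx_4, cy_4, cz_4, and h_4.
cx_1 = 15
cy_1 = 6
cz_1 = 13
cx_2 = 4
cy_2 = 8
r_2 = 2
cx_3 = 5
cy_3 = 12
cz_3 = 6
r_3 = 2
cx_4 = 11
cy_4 = 9
cz_4 = 6
h_4 = 3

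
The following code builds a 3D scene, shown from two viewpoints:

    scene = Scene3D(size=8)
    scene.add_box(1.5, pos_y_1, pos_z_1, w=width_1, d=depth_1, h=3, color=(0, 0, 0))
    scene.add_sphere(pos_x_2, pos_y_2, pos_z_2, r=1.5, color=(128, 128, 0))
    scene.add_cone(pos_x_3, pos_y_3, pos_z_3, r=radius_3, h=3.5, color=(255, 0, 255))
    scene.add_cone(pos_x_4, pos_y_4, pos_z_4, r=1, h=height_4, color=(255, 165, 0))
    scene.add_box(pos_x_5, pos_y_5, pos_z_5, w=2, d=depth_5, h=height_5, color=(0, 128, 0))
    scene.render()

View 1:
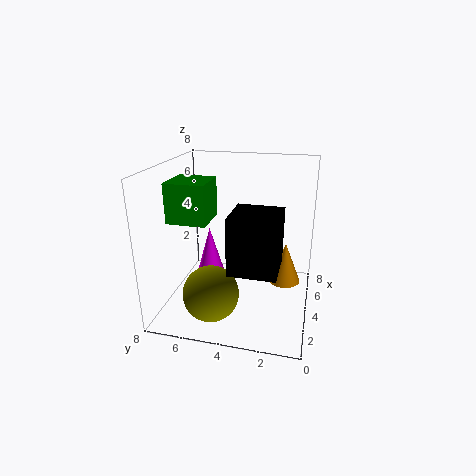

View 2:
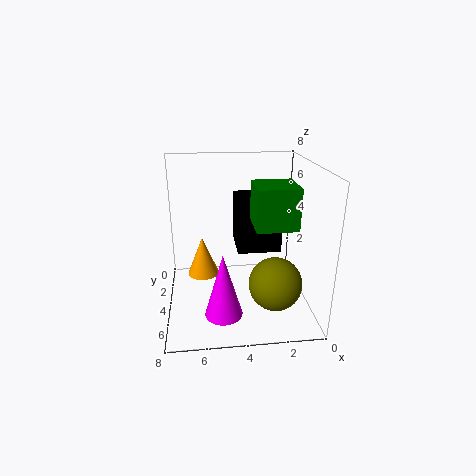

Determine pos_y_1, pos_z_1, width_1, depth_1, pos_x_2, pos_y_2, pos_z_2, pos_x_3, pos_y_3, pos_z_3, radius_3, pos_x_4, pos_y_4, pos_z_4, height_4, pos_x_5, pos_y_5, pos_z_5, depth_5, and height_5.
pos_y_1 = 1.5, pos_z_1 = 3, width_1 = 2.5, depth_1 = 2.5, pos_x_2 = 2, pos_y_2 = 5, pos_z_2 = 1.5, pos_x_3 = 5, pos_y_3 = 6, pos_z_3 = 0.5, radius_3 = 1, pos_x_4 = 6, pos_y_4 = 1.5, pos_z_4 = 0.5, height_4 = 2.5, pos_x_5 = 1.5, pos_y_5 = 5, pos_z_5 = 5.5, depth_5 = 2, height_5 = 2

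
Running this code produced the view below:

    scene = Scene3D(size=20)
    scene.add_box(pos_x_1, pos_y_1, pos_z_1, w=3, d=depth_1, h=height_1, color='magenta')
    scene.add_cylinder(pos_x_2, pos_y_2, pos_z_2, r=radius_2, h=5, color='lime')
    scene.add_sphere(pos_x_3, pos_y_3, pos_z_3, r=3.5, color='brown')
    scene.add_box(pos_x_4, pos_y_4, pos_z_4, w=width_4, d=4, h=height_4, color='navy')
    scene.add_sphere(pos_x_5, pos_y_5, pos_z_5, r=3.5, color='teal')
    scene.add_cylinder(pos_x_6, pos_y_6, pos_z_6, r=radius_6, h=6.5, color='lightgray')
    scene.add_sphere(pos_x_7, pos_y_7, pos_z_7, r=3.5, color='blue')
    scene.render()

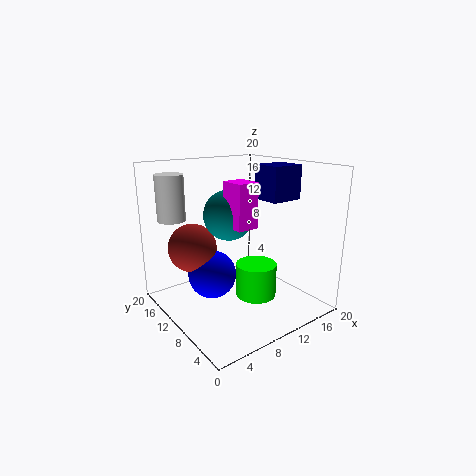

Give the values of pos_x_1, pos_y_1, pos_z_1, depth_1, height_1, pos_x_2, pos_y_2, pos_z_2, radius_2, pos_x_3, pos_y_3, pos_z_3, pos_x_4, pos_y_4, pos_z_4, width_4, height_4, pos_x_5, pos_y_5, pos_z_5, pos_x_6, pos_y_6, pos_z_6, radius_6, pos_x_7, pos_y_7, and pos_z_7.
pos_x_1 = 8, pos_y_1 = 7, pos_z_1 = 12, depth_1 = 3.5, height_1 = 6, pos_x_2 = 13, pos_y_2 = 9.5, pos_z_2 = 0.5, radius_2 = 3, pos_x_3 = 5.5, pos_y_3 = 15, pos_z_3 = 8, pos_x_4 = 12, pos_y_4 = 5, pos_z_4 = 15.5, width_4 = 4.5, height_4 = 4.5, pos_x_5 = 9.5, pos_y_5 = 11.5, pos_z_5 = 13, pos_x_6 = 3.5, pos_y_6 = 17, pos_z_6 = 12, radius_6 = 2, pos_x_7 = 7.5, pos_y_7 = 13, pos_z_7 = 4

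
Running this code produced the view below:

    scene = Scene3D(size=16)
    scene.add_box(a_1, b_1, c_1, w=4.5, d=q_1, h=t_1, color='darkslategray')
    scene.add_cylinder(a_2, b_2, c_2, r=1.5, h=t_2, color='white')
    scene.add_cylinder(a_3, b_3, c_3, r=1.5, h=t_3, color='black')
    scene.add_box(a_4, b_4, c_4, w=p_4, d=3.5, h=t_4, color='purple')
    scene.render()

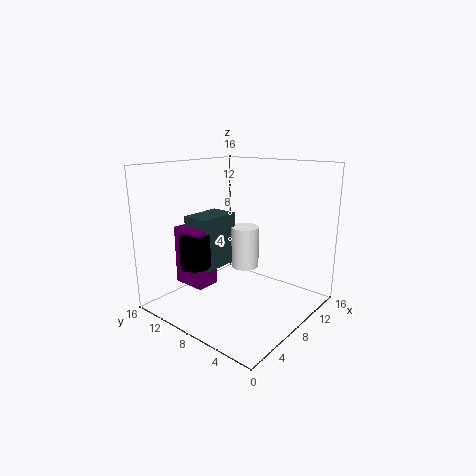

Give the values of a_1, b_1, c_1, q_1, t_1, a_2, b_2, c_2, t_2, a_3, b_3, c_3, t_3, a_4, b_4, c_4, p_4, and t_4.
a_1 = 3; b_1 = 8; c_1 = 5.5; q_1 = 3; t_1 = 5.5; a_2 = 8; b_2 = 7; c_2 = 5; t_2 = 4.5; a_3 = 2; b_3 = 8.5; c_3 = 6.5; t_3 = 3; a_4 = 2; b_4 = 8; c_4 = 4; p_4 = 2.5; t_4 = 6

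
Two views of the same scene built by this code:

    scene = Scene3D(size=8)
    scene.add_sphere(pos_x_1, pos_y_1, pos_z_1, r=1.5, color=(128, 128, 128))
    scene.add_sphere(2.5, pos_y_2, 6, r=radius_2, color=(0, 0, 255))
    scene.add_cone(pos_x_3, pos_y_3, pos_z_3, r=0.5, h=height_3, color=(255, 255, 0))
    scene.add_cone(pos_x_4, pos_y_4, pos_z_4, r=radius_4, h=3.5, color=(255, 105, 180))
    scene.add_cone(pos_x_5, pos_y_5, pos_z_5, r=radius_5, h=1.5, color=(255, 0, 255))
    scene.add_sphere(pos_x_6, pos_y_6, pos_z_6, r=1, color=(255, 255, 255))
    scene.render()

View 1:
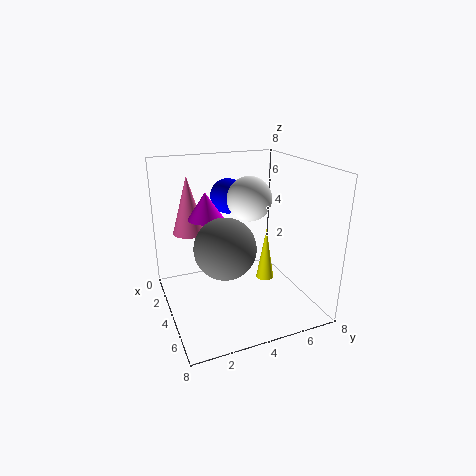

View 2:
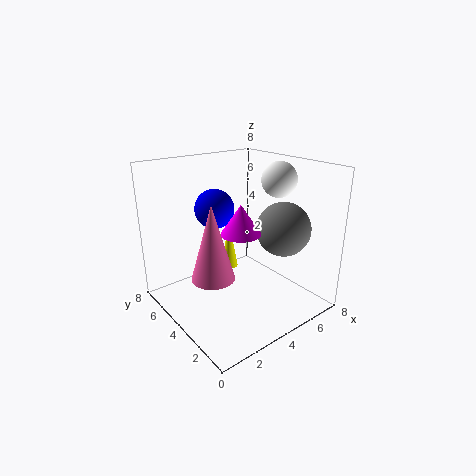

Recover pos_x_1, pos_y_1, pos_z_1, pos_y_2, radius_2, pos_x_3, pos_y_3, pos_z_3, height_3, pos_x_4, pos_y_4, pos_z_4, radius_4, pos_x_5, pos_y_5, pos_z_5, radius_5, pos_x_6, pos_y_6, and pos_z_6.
pos_x_1 = 6; pos_y_1 = 2.5; pos_z_1 = 4.5; pos_y_2 = 4; radius_2 = 1; pos_x_3 = 4.5; pos_y_3 = 5.5; pos_z_3 = 1.5; height_3 = 3; pos_x_4 = 1; pos_y_4 = 2; pos_z_4 = 3.5; radius_4 = 1; pos_x_5 = 3; pos_y_5 = 2.5; pos_z_5 = 5; radius_5 = 1; pos_x_6 = 6.5; pos_y_6 = 3.5; pos_z_6 = 7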